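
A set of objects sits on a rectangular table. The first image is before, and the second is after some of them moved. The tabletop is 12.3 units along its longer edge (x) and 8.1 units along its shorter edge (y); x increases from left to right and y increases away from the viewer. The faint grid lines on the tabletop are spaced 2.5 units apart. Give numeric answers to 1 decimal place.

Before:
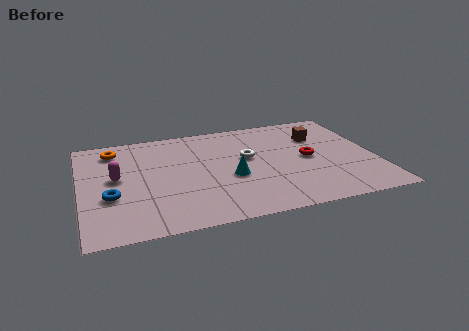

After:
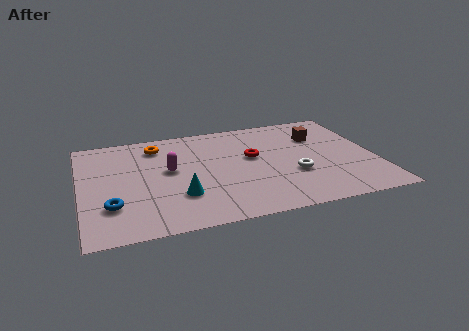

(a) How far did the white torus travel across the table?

2.5

The white torus moved from about (7.0, 4.7) to (8.8, 2.9), a distance of √(1.8² + 1.8²) ≈ 2.5.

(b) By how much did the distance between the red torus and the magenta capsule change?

-4.5

Before: roughly 8.0 units apart; after: 3.5. That's 4.5 units closer together.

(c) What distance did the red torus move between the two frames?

2.4

The red torus moved from about (9.5, 4.0) to (7.2, 4.7), a distance of √(2.3² + 0.7²) ≈ 2.4.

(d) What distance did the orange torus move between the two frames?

1.8

The orange torus was near (1.5, 6.7) before and (3.3, 6.6) after, so it travelled √(1.8² + 0.1²) ≈ 1.8 units.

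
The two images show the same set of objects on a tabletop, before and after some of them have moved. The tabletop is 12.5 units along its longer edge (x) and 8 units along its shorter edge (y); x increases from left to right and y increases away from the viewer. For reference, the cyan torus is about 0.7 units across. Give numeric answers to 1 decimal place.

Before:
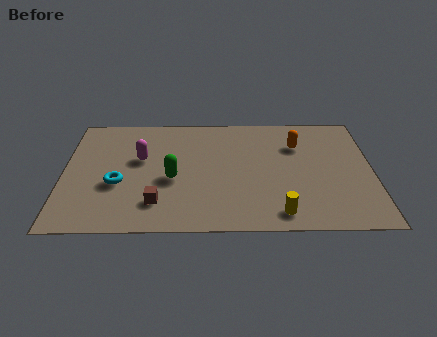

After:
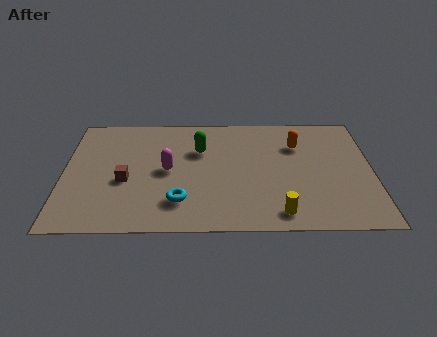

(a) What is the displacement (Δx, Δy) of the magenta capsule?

(1.1, -0.8)

The magenta capsule was at about (3.1, 4.8) and moved to about (4.2, 4.0).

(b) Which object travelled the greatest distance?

the cyan torus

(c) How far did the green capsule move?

2.3

From (4.4, 3.4) to (5.5, 5.4), the green capsule covered √(1.1² + 2.0²) ≈ 2.3 units.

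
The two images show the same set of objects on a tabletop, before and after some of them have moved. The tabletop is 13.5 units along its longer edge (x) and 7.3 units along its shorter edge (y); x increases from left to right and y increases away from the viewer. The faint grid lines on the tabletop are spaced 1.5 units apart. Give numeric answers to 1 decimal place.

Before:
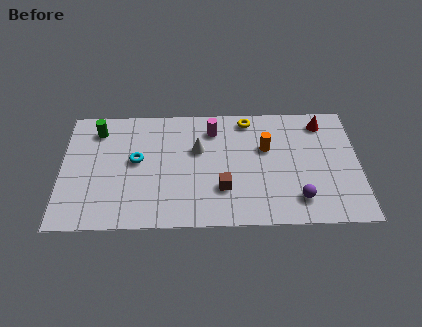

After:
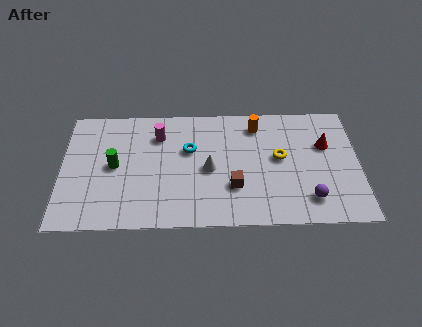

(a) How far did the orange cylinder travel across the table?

1.5

From (9.3, 4.6) to (8.9, 6.0), the orange cylinder covered √(0.4² + 1.4²) ≈ 1.5 units.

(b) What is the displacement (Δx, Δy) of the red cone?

(0.1, -1.4)

The red cone was at about (11.9, 6.1) and moved to about (12.0, 4.7).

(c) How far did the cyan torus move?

2.5

The cyan torus was near (3.4, 4.0) before and (5.8, 4.6) after, so it travelled √(2.4² + 0.6²) ≈ 2.5 units.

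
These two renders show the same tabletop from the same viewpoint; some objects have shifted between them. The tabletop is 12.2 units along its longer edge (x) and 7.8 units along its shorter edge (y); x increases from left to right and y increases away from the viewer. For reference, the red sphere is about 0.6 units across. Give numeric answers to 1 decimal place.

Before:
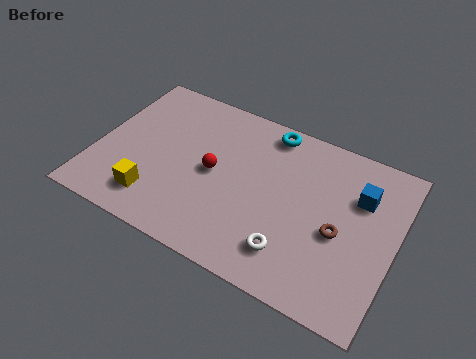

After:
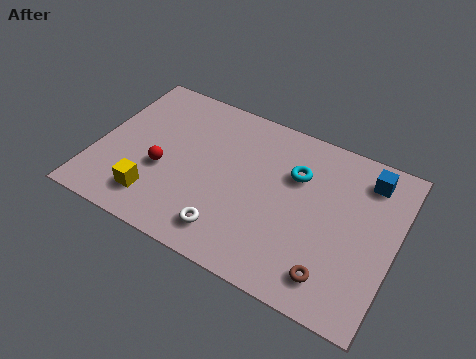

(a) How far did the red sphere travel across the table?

2.2

The red sphere moved from about (4.8, 3.9) to (2.8, 3.1), a distance of √(2.0² + 0.8²) ≈ 2.2.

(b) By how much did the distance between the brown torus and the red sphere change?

+2.2

Before: roughly 5.2 units apart; after: 7.4. That's 2.2 units further apart.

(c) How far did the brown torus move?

2.0

The brown torus moved from about (10.0, 3.4) to (10.0, 1.4), a distance of √(0.0² + 2.0²) ≈ 2.0.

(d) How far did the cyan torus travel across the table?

2.1

The cyan torus was near (6.7, 6.9) before and (8.0, 5.3) after, so it travelled √(1.3² + 1.6²) ≈ 2.1 units.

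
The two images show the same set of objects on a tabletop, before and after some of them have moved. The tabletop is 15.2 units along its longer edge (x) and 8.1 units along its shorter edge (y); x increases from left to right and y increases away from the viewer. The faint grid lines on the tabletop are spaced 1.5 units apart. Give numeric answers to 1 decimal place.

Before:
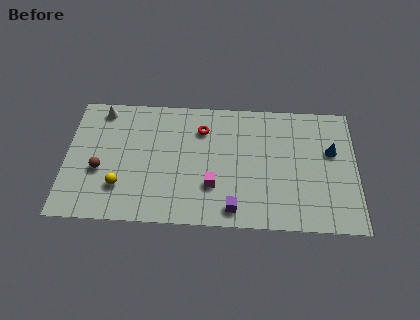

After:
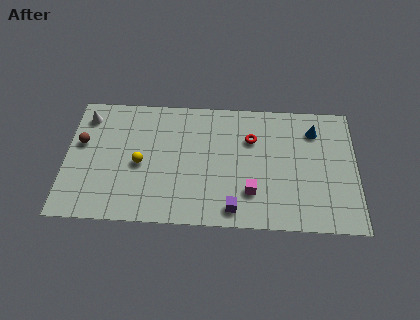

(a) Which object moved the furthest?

the red torus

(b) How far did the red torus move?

2.6

The red torus was near (7.1, 6.1) before and (9.7, 5.6) after, so it travelled √(2.6² + 0.5²) ≈ 2.6 units.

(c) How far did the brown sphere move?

2.0

The brown sphere moved from about (1.8, 3.2) to (0.8, 4.9), a distance of √(1.0² + 1.7²) ≈ 2.0.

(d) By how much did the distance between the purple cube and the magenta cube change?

-0.4

Before: roughly 1.8 units apart; after: 1.4. That's 0.4 units closer together.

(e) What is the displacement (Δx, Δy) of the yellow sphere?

(1.0, 1.5)

From the two frames, the yellow sphere sits at roughly (2.9, 2.2) before and (3.9, 3.7) after.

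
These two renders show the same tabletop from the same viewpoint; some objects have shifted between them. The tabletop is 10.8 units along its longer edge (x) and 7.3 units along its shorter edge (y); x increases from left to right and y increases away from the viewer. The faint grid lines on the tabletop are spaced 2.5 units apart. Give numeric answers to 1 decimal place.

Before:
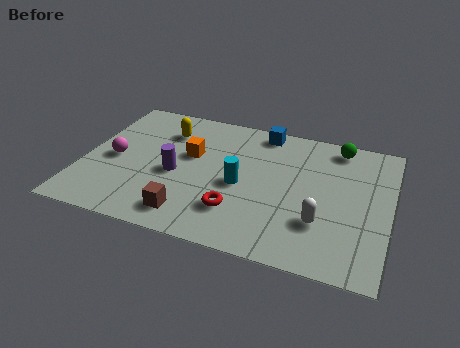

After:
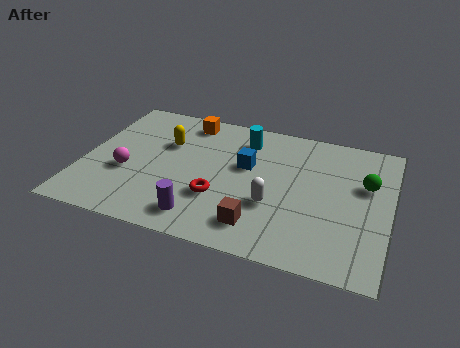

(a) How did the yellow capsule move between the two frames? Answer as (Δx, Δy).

(0.1, -0.7)

The yellow capsule started near (2.7, 5.5) and ended near (2.8, 4.8).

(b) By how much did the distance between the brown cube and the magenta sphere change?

+1.4

They were about 3.6 units apart before and 5.0 after — 1.4 units further apart.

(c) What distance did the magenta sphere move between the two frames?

0.8

The magenta sphere moved from about (1.1, 3.4) to (1.6, 2.8), a distance of √(0.5² + 0.6²) ≈ 0.8.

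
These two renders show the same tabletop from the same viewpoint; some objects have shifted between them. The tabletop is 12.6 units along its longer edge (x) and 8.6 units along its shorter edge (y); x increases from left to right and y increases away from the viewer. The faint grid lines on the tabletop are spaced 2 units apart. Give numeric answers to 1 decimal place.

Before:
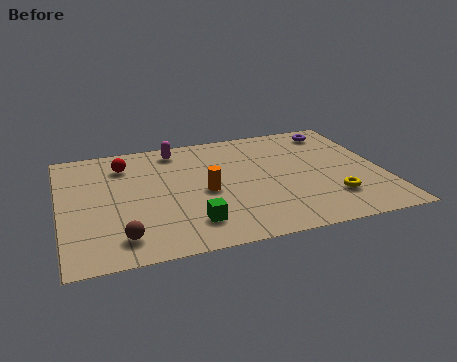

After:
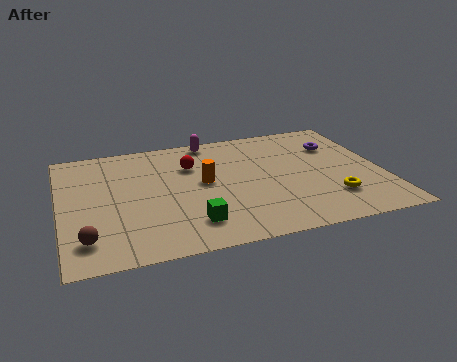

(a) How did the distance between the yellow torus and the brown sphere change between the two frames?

+1.3

Before: roughly 8.2 units apart; after: 9.5. That's 1.3 units further apart.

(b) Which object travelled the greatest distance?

the red sphere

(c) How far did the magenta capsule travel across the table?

1.5

The magenta capsule was near (4.7, 7.4) before and (6.1, 7.8) after, so it travelled √(1.4² + 0.4²) ≈ 1.5 units.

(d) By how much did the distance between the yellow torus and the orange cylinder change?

+0.3

Before: roughly 5.1 units apart; after: 5.4. That's 0.3 units further apart.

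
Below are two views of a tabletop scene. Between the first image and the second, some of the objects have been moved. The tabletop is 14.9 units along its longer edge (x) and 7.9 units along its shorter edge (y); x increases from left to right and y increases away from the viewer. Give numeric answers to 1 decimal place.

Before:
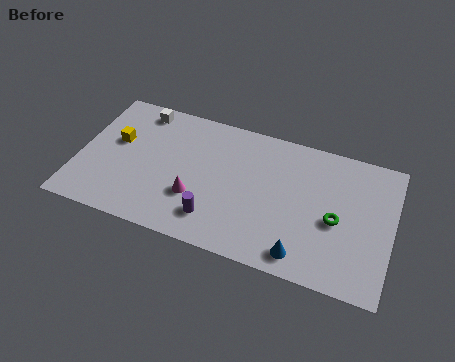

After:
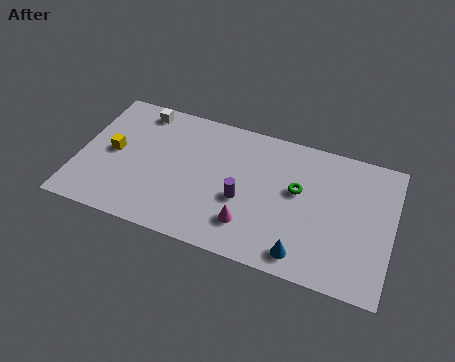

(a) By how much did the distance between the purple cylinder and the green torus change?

-3.0

Before: roughly 5.9 units apart; after: 2.9. That's 3.0 units closer together.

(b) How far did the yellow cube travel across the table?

0.7

The yellow cube was near (1.7, 4.7) before and (1.6, 4.0) after, so it travelled √(0.1² + 0.7²) ≈ 0.7 units.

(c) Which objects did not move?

the blue cone and the white cube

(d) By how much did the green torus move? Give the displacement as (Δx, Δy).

(-1.9, 1.1)

The green torus started near (12.3, 3.5) and ended near (10.4, 4.6).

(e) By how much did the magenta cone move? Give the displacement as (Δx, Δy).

(2.6, -0.7)

The magenta cone was at about (5.7, 2.6) and moved to about (8.3, 1.9).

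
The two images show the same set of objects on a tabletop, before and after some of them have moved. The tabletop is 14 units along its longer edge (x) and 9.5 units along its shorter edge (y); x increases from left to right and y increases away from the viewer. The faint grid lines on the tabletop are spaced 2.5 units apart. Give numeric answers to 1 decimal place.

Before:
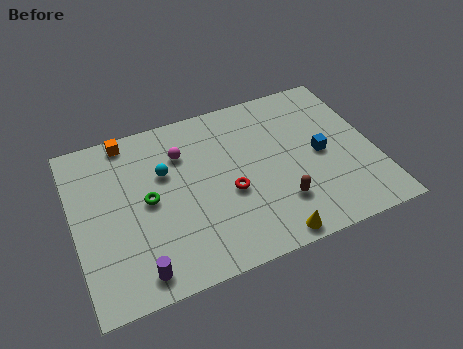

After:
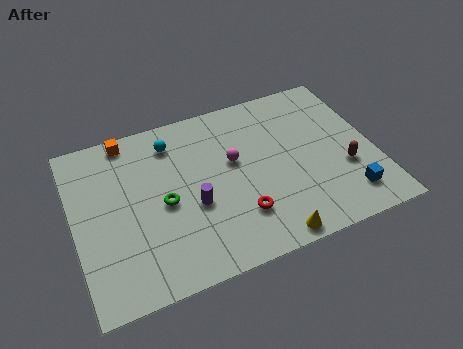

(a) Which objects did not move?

the orange cube and the yellow cone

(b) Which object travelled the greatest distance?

the purple cylinder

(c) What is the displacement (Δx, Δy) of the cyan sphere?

(0.5, 1.6)

The cyan sphere started near (4.3, 6.1) and ended near (4.8, 7.7).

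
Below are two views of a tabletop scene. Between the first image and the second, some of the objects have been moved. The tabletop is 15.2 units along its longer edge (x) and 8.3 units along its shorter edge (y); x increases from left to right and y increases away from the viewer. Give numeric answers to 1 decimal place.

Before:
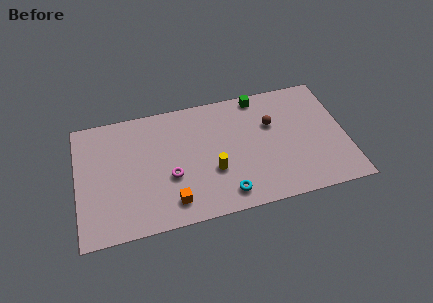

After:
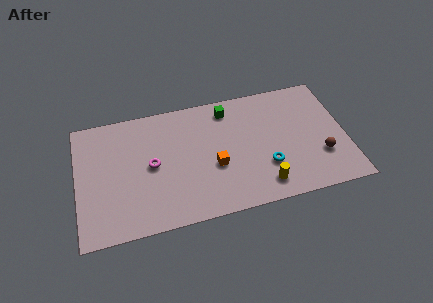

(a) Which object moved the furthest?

the brown sphere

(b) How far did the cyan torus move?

2.7

From (8.2, 1.3) to (10.6, 2.6), the cyan torus covered √(2.4² + 1.3²) ≈ 2.7 units.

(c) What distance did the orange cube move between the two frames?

3.1

The orange cube was near (5.2, 1.5) before and (7.7, 3.3) after, so it travelled √(2.5² + 1.8²) ≈ 3.1 units.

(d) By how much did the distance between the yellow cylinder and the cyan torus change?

-0.6

Before: roughly 1.8 units apart; after: 1.2. That's 0.6 units closer together.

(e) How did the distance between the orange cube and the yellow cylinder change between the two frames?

+0.4

They were about 2.8 units apart before and 3.2 after — 0.4 units further apart.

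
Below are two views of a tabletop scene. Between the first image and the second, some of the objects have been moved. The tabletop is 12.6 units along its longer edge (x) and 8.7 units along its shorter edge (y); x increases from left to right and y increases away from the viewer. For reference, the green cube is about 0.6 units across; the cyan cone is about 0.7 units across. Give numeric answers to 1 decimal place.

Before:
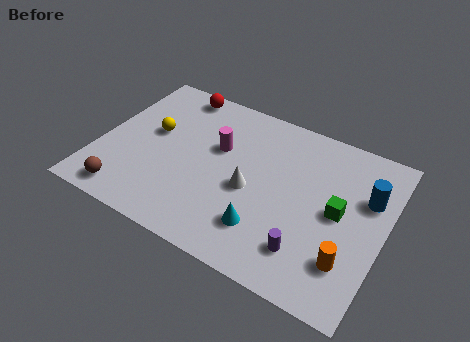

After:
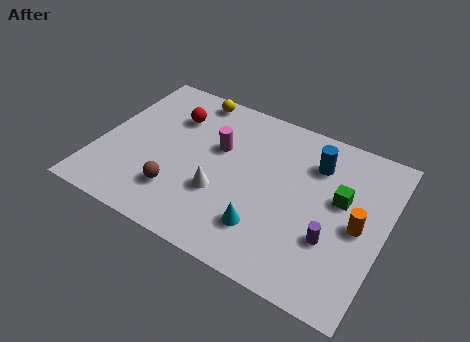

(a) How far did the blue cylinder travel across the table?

2.5

From (11.7, 5.7) to (9.3, 6.5), the blue cylinder covered √(2.4² + 0.8²) ≈ 2.5 units.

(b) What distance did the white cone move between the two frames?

1.4

The white cone was near (6.8, 3.8) before and (5.6, 3.0) after, so it travelled √(1.2² + 0.8²) ≈ 1.4 units.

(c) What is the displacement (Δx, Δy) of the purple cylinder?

(0.9, 1.0)

The purple cylinder started near (9.6, 1.9) and ended near (10.5, 2.9).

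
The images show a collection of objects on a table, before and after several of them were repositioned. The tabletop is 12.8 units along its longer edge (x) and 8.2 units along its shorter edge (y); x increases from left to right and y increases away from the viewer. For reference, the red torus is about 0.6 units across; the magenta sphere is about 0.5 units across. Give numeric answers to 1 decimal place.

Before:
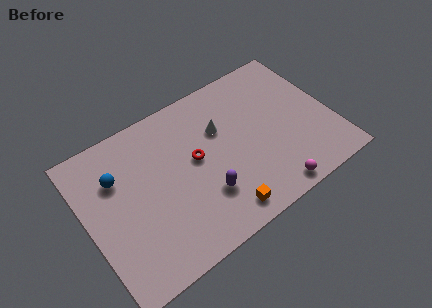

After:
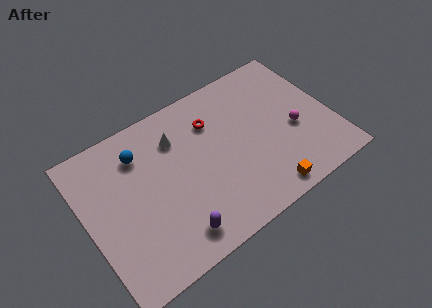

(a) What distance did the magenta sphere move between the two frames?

3.2

The magenta sphere moved from about (9.0, 0.8) to (10.8, 3.4), a distance of √(1.8² + 2.6²) ≈ 3.2.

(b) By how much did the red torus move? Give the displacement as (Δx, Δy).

(1.2, 1.5)

From the two frames, the red torus sits at roughly (5.7, 4.5) before and (6.9, 6.0) after.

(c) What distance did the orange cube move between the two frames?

2.3

The orange cube moved from about (6.4, 1.1) to (8.7, 0.9), a distance of √(2.3² + 0.2²) ≈ 2.3.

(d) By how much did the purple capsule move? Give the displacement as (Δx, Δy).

(-1.8, -1.1)

The purple capsule started near (5.8, 2.4) and ended near (4.0, 1.3).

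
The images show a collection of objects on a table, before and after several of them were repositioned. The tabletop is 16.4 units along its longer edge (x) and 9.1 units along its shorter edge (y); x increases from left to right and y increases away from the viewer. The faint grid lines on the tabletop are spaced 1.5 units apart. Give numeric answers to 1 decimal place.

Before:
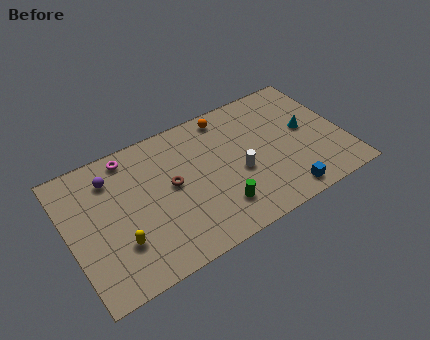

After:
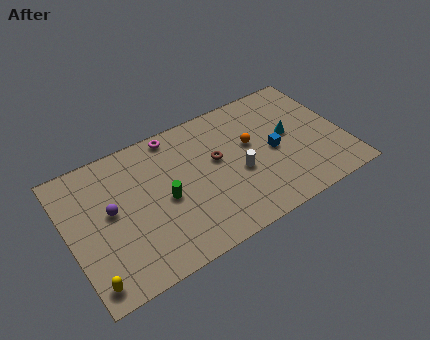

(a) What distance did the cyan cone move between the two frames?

1.0

From (14.3, 4.9) to (13.3, 5.0), the cyan cone covered √(1.0² + 0.1²) ≈ 1.0 units.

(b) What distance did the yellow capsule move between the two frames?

2.4

The yellow capsule moved from about (2.7, 2.7) to (0.8, 1.2), a distance of √(1.9² + 1.5²) ≈ 2.4.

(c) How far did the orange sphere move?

2.8

The orange sphere was near (9.9, 8.0) before and (11.0, 5.4) after, so it travelled √(1.1² + 2.6²) ≈ 2.8 units.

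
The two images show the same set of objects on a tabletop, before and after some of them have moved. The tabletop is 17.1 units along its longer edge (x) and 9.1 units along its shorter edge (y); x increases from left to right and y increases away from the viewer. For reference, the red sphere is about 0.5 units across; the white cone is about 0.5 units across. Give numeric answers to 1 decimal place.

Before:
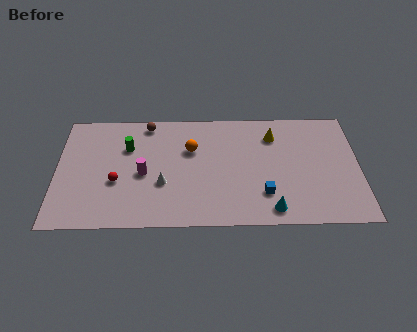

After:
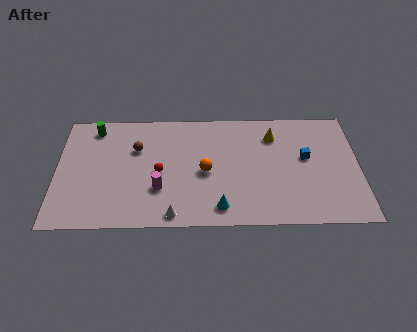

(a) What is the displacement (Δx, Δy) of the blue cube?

(2.4, 2.8)

The blue cube started near (11.7, 2.4) and ended near (14.1, 5.2).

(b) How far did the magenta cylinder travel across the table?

1.5

From (4.9, 4.1) to (5.8, 2.9), the magenta cylinder covered √(0.9² + 1.2²) ≈ 1.5 units.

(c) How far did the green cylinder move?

2.5

From (4.0, 6.2) to (2.1, 7.8), the green cylinder covered √(1.9² + 1.6²) ≈ 2.5 units.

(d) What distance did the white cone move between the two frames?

2.5

The white cone was near (6.0, 3.3) before and (6.6, 0.9) after, so it travelled √(0.6² + 2.4²) ≈ 2.5 units.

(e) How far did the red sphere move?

2.5

The red sphere moved from about (3.4, 3.5) to (5.8, 4.2), a distance of √(2.4² + 0.7²) ≈ 2.5.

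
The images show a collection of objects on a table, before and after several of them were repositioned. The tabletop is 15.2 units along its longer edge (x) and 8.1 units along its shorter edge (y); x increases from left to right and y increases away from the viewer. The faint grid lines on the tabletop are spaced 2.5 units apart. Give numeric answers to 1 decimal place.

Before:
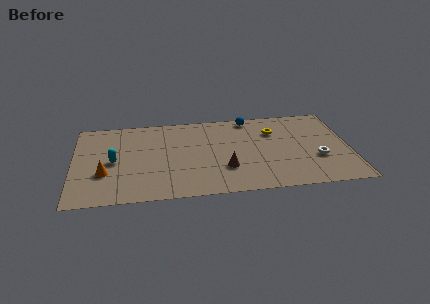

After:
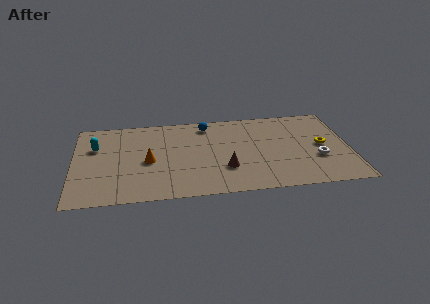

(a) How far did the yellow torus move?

3.1

The yellow torus moved from about (11.1, 5.8) to (13.7, 4.1), a distance of √(2.6² + 1.7²) ≈ 3.1.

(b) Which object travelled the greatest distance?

the yellow torus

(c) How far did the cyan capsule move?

1.8

The cyan capsule was near (2.2, 3.9) before and (1.2, 5.4) after, so it travelled √(1.0² + 1.5²) ≈ 1.8 units.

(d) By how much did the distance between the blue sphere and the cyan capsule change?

-1.9

They were about 8.3 units apart before and 6.4 after — 1.9 units closer together.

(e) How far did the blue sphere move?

2.4

The blue sphere moved from about (9.8, 7.3) to (7.4, 6.9), a distance of √(2.4² + 0.4²) ≈ 2.4.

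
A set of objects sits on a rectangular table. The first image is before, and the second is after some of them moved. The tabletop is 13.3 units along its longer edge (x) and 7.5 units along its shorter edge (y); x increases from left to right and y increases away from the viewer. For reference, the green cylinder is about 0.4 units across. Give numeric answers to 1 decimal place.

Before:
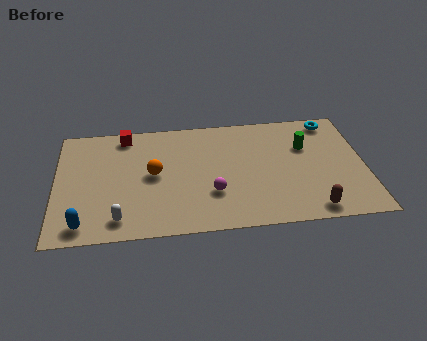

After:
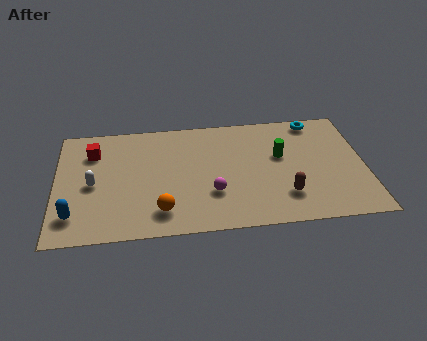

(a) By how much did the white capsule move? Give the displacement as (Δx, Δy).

(-1.1, 2.3)

The white capsule was at about (2.7, 1.2) and moved to about (1.6, 3.5).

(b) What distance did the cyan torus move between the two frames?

0.7

From (12.0, 6.6) to (11.3, 6.7), the cyan torus covered √(0.7² + 0.1²) ≈ 0.7 units.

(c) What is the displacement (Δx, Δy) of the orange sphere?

(0.3, -2.4)

The orange sphere started near (4.2, 3.9) and ended near (4.5, 1.5).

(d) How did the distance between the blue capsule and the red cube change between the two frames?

-1.8

Before: roughly 5.9 units apart; after: 4.1. That's 1.8 units closer together.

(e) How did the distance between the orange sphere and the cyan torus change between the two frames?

+0.3

Before: roughly 8.3 units apart; after: 8.6. That's 0.3 units further apart.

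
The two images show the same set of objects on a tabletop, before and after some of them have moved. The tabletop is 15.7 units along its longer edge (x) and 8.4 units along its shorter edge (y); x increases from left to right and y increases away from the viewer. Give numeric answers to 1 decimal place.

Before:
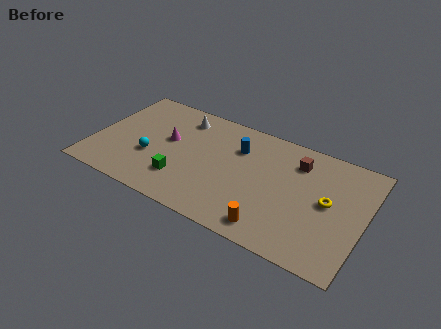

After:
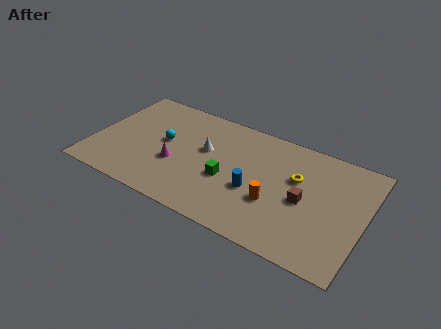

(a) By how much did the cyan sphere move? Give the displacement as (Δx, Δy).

(0.6, 1.5)

The cyan sphere was at about (3.4, 3.1) and moved to about (4.0, 4.6).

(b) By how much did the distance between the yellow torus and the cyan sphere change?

-2.6

Before: roughly 10.3 units apart; after: 7.7. That's 2.6 units closer together.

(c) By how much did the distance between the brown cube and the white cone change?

-0.9

They were about 6.9 units apart before and 6.0 after — 0.9 units closer together.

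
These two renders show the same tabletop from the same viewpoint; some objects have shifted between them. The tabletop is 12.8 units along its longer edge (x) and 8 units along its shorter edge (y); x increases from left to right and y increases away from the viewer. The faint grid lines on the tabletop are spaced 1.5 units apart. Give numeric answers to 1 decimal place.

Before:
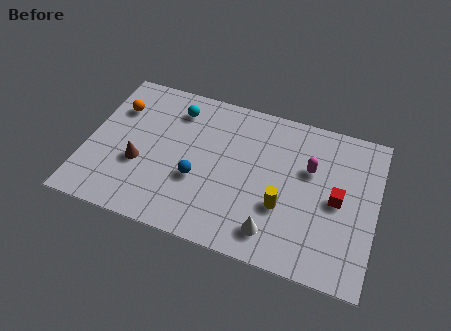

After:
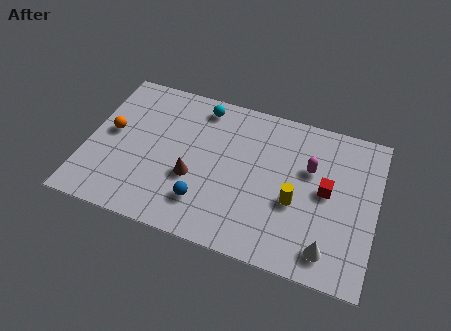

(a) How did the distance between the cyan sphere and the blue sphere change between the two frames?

+1.4

They were about 3.6 units apart before and 5.0 after — 1.4 units further apart.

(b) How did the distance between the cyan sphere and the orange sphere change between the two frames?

+1.9

They were about 2.7 units apart before and 4.6 after — 1.9 units further apart.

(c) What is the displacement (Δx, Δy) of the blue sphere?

(0.4, -1.1)

The blue sphere started near (5.0, 3.0) and ended near (5.4, 1.9).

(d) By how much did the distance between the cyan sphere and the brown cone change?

+0.3

They were about 3.6 units apart before and 3.9 after — 0.3 units further apart.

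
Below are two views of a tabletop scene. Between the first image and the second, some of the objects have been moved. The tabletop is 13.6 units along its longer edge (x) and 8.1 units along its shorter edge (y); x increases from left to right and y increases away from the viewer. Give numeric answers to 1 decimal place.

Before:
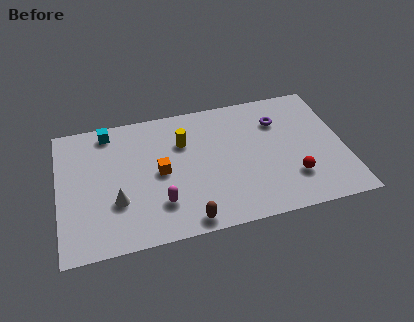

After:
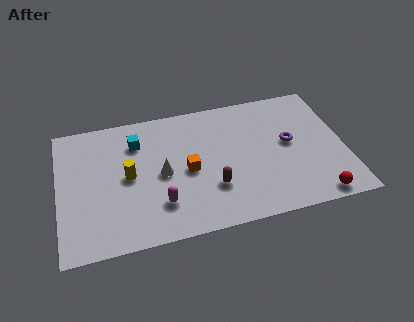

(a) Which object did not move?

the magenta capsule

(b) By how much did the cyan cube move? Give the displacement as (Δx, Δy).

(1.3, -1.0)

The cyan cube started near (2.5, 7.1) and ended near (3.8, 6.1).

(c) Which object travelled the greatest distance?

the yellow cylinder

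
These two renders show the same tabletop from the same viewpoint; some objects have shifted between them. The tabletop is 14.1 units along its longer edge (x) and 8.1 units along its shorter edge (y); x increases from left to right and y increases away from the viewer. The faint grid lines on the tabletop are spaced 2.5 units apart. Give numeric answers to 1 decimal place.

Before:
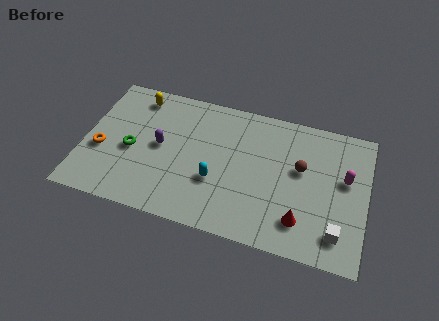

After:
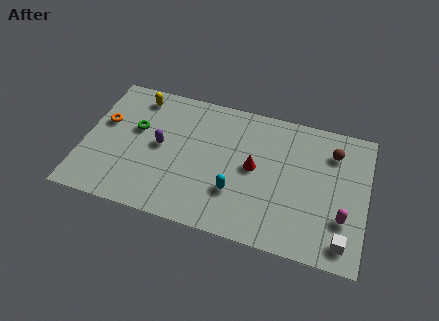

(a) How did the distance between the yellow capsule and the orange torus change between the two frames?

-1.5

The distance was about 4.0 in the first image and 2.5 in the second, so they moved 1.5 units closer together.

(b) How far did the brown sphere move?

2.1

The brown sphere moved from about (10.8, 4.8) to (12.3, 6.2), a distance of √(1.5² + 1.4²) ≈ 2.1.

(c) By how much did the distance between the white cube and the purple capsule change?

+0.4

The distance was about 9.4 in the first image and 9.8 in the second, so they moved 0.4 units further apart.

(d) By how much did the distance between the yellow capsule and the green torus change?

-1.3

Before: roughly 3.3 units apart; after: 2.0. That's 1.3 units closer together.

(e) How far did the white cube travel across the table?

0.5

From (12.8, 1.6) to (13.1, 1.2), the white cube covered √(0.3² + 0.4²) ≈ 0.5 units.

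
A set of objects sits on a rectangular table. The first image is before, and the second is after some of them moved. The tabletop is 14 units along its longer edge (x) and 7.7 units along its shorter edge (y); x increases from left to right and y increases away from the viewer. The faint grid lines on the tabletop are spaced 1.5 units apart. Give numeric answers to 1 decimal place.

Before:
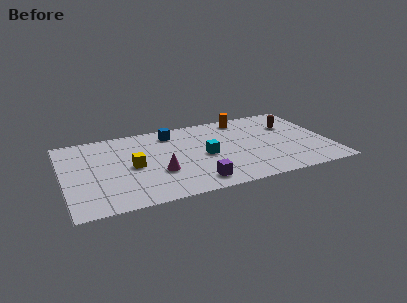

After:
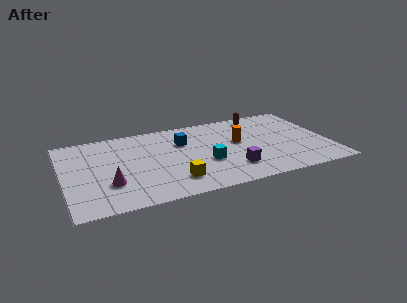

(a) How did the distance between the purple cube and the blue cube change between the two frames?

-1.2

The distance was about 5.3 in the first image and 4.1 in the second, so they moved 1.2 units closer together.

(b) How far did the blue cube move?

1.2

From (5.9, 6.4) to (6.4, 5.3), the blue cube covered √(0.5² + 1.1²) ≈ 1.2 units.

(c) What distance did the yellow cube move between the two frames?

2.8

From (3.6, 3.7) to (5.6, 1.7), the yellow cube covered √(2.0² + 2.0²) ≈ 2.8 units.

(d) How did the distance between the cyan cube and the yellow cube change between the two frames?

-1.6

Before: roughly 3.8 units apart; after: 2.2. That's 1.6 units closer together.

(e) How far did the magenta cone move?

2.6

From (4.9, 2.7) to (2.3, 2.4), the magenta cone covered √(2.6² + 0.3²) ≈ 2.6 units.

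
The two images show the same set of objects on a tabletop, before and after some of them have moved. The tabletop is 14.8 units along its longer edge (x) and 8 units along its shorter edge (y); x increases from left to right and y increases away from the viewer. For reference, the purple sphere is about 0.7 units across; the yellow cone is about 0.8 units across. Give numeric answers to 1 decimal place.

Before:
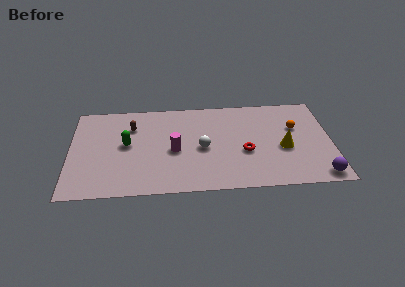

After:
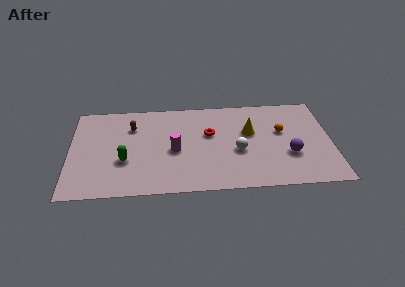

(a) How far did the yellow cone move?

2.4

The yellow cone was near (12.1, 3.4) before and (10.2, 4.9) after, so it travelled √(1.9² + 1.5²) ≈ 2.4 units.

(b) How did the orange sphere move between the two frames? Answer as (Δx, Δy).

(-0.8, -0.3)

From the two frames, the orange sphere sits at roughly (12.8, 5.1) before and (12.0, 4.8) after.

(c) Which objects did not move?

the brown capsule and the magenta cylinder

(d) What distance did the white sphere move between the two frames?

2.0

The white sphere was near (7.5, 3.7) before and (9.5, 3.3) after, so it travelled √(2.0² + 0.4²) ≈ 2.0 units.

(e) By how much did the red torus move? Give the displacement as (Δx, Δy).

(-2.0, 1.7)

From the two frames, the red torus sits at roughly (9.9, 3.2) before and (7.9, 4.9) after.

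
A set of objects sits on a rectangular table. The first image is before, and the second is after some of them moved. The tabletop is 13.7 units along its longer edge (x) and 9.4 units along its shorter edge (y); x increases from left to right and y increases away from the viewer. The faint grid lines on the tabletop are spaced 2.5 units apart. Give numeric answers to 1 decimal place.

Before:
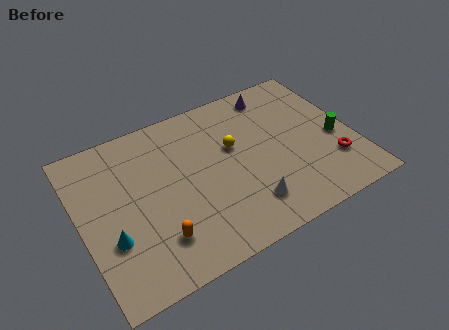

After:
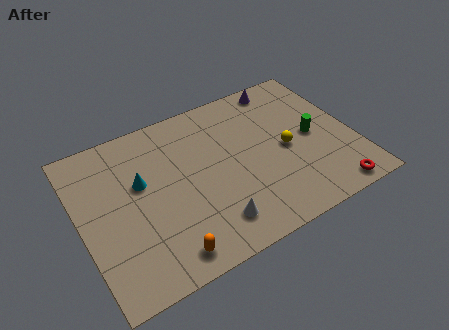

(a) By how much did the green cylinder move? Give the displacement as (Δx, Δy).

(-1.1, 0.6)

The green cylinder started near (12.8, 4.0) and ended near (11.7, 4.6).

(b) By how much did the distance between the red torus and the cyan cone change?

-1.0

Before: roughly 11.1 units apart; after: 10.1. That's 1.0 units closer together.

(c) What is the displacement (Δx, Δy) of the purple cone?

(0.5, 0.3)

The purple cone was at about (10.3, 8.1) and moved to about (10.8, 8.4).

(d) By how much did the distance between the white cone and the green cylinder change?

+1.0

They were about 5.3 units apart before and 6.3 after — 1.0 units further apart.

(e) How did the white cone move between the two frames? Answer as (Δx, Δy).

(-1.8, -0.2)

The white cone started near (7.9, 2.0) and ended near (6.1, 1.8).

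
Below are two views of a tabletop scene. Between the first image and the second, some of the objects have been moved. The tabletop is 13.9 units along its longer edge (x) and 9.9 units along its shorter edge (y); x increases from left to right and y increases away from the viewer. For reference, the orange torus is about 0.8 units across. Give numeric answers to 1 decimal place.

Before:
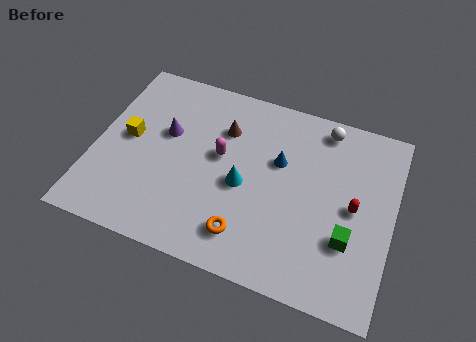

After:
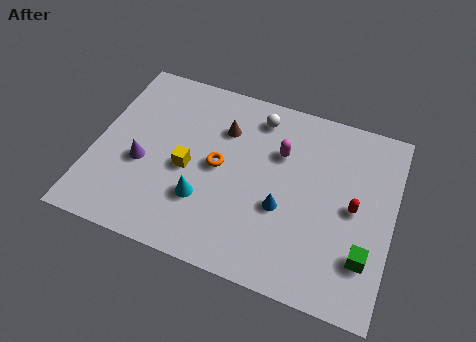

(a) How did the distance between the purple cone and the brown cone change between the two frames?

+1.9

The distance was about 2.8 in the first image and 4.7 in the second, so they moved 1.9 units further apart.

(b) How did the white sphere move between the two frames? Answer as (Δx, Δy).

(-3.1, -0.4)

From the two frames, the white sphere sits at roughly (10.4, 8.7) before and (7.3, 8.3) after.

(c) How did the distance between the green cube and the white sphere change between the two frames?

+2.2

The distance was about 5.7 in the first image and 7.9 in the second, so they moved 2.2 units further apart.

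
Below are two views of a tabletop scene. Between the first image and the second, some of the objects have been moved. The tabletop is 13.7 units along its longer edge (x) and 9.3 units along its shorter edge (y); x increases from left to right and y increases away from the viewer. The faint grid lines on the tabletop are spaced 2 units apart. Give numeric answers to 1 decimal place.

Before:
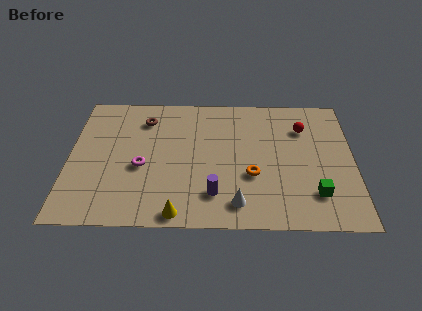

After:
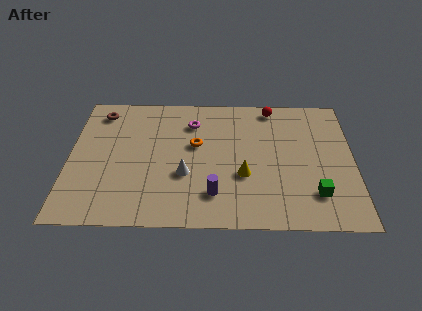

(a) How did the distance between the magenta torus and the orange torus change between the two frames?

-3.7

They were about 5.3 units apart before and 1.6 after — 3.7 units closer together.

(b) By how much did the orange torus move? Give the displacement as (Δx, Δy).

(-2.7, 2.1)

From the two frames, the orange torus sits at roughly (8.8, 3.4) before and (6.1, 5.5) after.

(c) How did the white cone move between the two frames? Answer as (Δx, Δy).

(-2.5, 1.9)

The white cone was at about (8.1, 1.5) and moved to about (5.6, 3.4).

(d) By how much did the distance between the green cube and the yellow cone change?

-3.0

The distance was about 6.6 in the first image and 3.6 in the second, so they moved 3.0 units closer together.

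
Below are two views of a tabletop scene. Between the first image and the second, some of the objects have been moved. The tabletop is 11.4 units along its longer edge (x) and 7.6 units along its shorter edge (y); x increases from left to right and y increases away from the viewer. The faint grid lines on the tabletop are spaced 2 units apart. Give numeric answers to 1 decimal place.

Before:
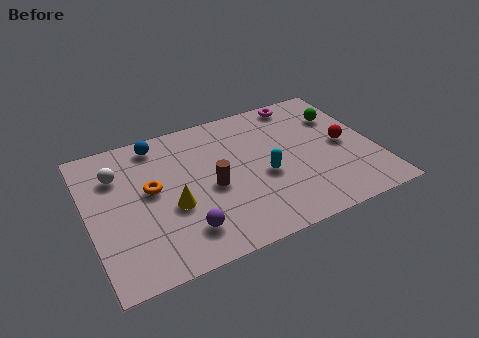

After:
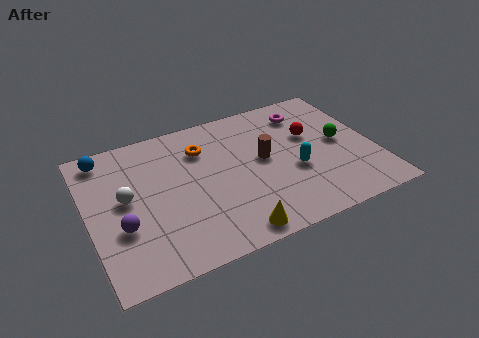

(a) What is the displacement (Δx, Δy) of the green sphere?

(-0.2, -1.5)

The green sphere started near (10.3, 5.4) and ended near (10.1, 3.9).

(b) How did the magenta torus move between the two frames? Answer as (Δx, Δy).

(0.1, -0.7)

The magenta torus started near (8.9, 6.8) and ended near (9.0, 6.1).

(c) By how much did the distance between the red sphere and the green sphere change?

-0.3

The distance was about 1.7 in the first image and 1.4 in the second, so they moved 0.3 units closer together.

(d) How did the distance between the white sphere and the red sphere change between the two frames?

-1.6

The distance was about 9.1 in the first image and 7.5 in the second, so they moved 1.6 units closer together.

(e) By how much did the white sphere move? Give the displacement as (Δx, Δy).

(0.2, -1.4)

The white sphere started near (1.3, 5.5) and ended near (1.5, 4.1).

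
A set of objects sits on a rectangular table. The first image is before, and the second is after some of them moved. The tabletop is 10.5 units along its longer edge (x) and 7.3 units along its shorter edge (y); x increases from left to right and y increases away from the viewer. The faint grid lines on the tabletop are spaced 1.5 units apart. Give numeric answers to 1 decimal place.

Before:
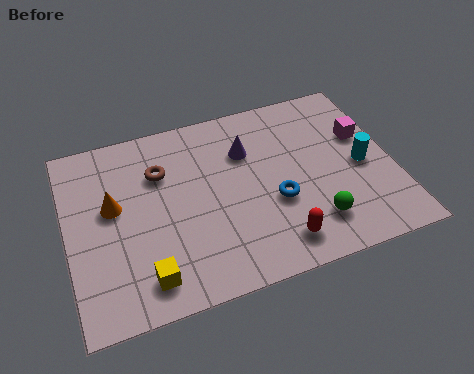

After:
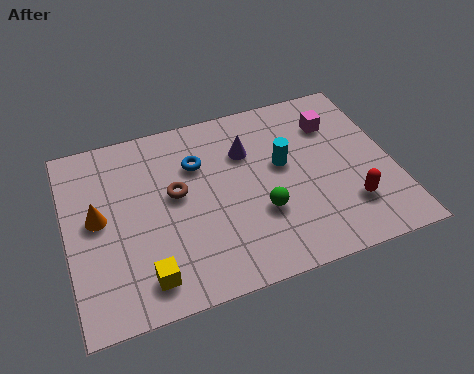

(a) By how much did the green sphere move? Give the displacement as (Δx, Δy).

(-1.6, 0.9)

From the two frames, the green sphere sits at roughly (7.7, 1.6) before and (6.1, 2.5) after.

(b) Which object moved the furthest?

the blue torus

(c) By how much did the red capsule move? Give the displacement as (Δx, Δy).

(2.4, 0.7)

From the two frames, the red capsule sits at roughly (6.5, 1.2) before and (8.9, 1.9) after.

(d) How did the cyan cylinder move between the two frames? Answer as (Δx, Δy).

(-2.5, 0.8)

From the two frames, the cyan cylinder sits at roughly (9.5, 3.4) before and (7.0, 4.2) after.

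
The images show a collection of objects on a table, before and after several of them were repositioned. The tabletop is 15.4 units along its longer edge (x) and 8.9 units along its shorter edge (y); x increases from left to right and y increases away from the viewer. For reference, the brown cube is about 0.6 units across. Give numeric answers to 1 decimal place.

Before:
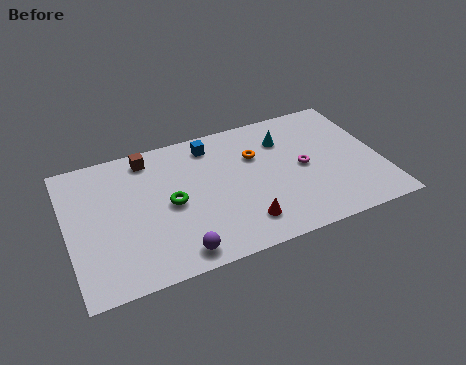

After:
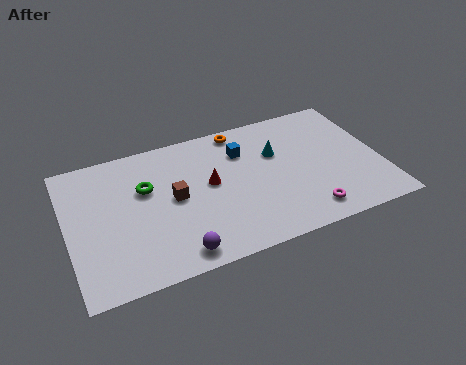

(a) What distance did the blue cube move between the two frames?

1.8

The blue cube was near (7.3, 7.5) before and (8.8, 6.5) after, so it travelled √(1.5² + 1.0²) ≈ 1.8 units.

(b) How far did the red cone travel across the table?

3.4

The red cone was near (8.3, 1.8) before and (7.0, 4.9) after, so it travelled √(1.3² + 3.1²) ≈ 3.4 units.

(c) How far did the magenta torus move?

3.0

The magenta torus moved from about (11.6, 4.4) to (11.4, 1.4), a distance of √(0.2² + 3.0²) ≈ 3.0.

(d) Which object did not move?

the purple sphere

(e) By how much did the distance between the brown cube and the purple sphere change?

-3.1

The distance was about 6.6 in the first image and 3.5 in the second, so they moved 3.1 units closer together.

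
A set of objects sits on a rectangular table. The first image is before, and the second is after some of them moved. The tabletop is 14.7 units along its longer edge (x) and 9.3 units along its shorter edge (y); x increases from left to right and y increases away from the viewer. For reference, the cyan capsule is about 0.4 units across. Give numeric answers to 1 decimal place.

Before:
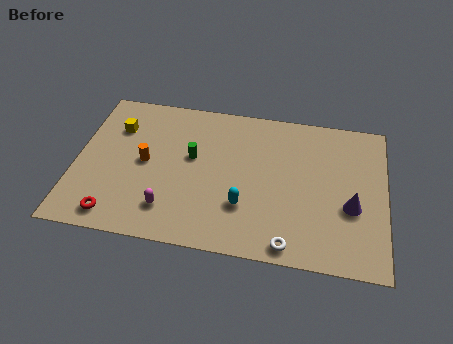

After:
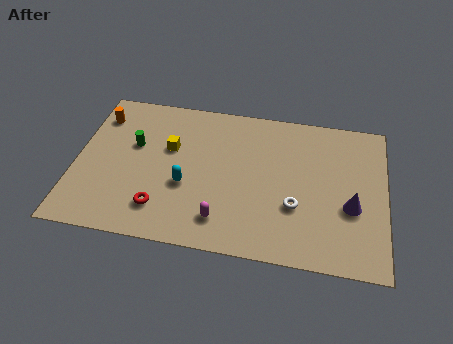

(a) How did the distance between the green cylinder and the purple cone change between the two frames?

+2.8

They were about 7.8 units apart before and 10.6 after — 2.8 units further apart.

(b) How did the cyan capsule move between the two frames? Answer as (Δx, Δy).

(-2.8, 0.8)

The cyan capsule was at about (8.1, 2.8) and moved to about (5.3, 3.6).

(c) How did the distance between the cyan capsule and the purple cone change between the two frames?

+2.7

Before: roughly 5.1 units apart; after: 7.8. That's 2.7 units further apart.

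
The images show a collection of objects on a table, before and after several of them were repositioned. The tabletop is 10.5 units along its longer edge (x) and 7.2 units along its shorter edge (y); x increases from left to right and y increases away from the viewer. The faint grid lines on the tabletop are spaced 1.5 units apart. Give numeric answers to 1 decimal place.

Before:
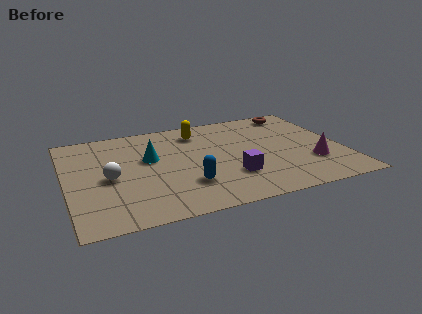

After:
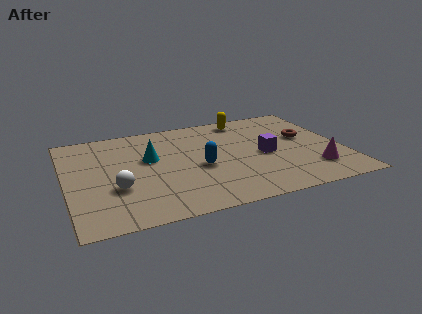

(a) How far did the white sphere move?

0.8

The white sphere moved from about (1.6, 3.3) to (1.8, 2.5), a distance of √(0.2² + 0.8²) ≈ 0.8.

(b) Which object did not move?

the cyan cone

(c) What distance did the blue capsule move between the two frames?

1.3

The blue capsule was near (4.4, 2.0) before and (5.0, 3.1) after, so it travelled √(0.6² + 1.1²) ≈ 1.3 units.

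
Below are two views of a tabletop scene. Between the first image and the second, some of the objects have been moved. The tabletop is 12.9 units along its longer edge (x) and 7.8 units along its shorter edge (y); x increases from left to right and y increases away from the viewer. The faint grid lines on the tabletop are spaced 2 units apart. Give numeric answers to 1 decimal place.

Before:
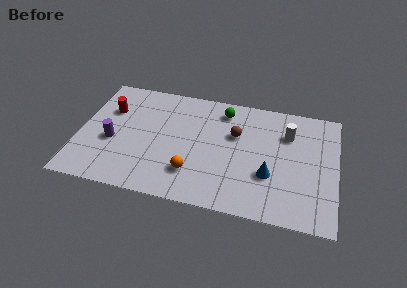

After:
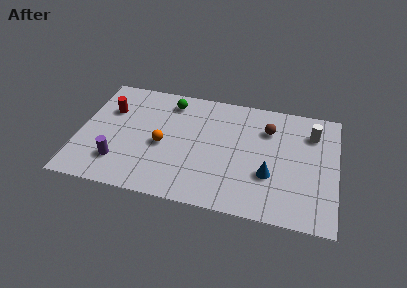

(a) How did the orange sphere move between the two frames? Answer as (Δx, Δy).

(-1.6, 1.5)

The orange sphere started near (5.8, 2.0) and ended near (4.2, 3.5).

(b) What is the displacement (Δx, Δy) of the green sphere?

(-2.7, 0.0)

The green sphere was at about (7.1, 6.5) and moved to about (4.4, 6.5).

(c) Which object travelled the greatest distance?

the green sphere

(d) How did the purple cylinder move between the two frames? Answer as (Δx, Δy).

(0.4, -1.3)

From the two frames, the purple cylinder sits at roughly (1.7, 3.2) before and (2.1, 1.9) after.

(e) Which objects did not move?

the red cylinder and the blue cone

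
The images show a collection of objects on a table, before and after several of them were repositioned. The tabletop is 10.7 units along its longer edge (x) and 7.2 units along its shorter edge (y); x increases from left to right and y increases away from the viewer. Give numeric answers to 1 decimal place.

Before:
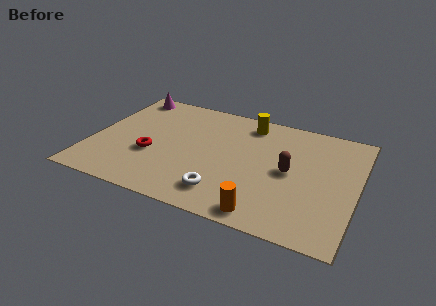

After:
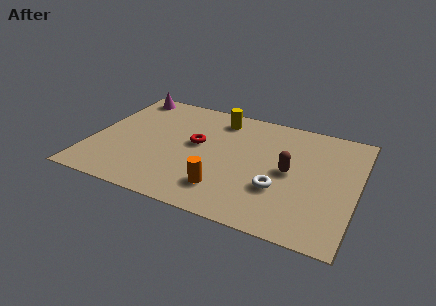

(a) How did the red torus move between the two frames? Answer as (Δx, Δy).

(1.7, 1.3)

The red torus started near (2.5, 2.7) and ended near (4.2, 4.0).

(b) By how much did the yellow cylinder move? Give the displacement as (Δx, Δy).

(-1.2, -0.1)

From the two frames, the yellow cylinder sits at roughly (6.1, 6.1) before and (4.9, 6.0) after.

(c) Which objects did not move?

the brown capsule and the magenta cone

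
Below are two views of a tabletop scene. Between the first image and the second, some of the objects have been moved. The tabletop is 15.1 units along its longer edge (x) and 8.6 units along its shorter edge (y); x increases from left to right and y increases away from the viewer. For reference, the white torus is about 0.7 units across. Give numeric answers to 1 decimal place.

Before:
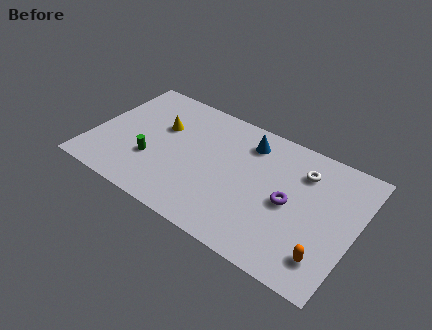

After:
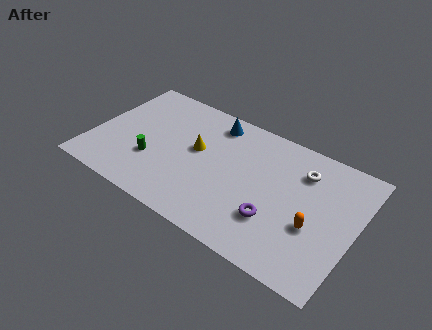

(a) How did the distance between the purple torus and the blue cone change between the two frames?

+2.4

Before: roughly 4.0 units apart; after: 6.4. That's 2.4 units further apart.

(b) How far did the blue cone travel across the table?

2.1

From (8.6, 6.9) to (6.5, 7.3), the blue cone covered √(2.1² + 0.4²) ≈ 2.1 units.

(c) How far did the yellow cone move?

2.3

The yellow cone was near (3.7, 5.5) before and (5.9, 4.9) after, so it travelled √(2.2² + 0.6²) ≈ 2.3 units.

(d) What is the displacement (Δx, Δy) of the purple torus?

(-0.6, -1.5)

The purple torus was at about (11.4, 4.1) and moved to about (10.8, 2.6).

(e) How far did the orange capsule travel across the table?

1.7

The orange capsule was near (13.8, 1.8) before and (12.9, 3.3) after, so it travelled √(0.9² + 1.5²) ≈ 1.7 units.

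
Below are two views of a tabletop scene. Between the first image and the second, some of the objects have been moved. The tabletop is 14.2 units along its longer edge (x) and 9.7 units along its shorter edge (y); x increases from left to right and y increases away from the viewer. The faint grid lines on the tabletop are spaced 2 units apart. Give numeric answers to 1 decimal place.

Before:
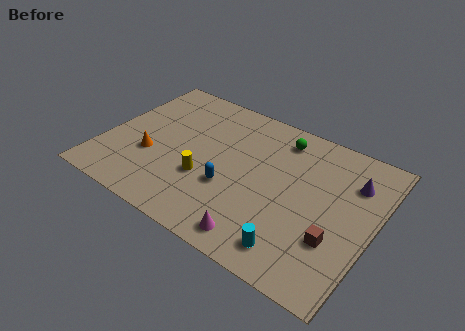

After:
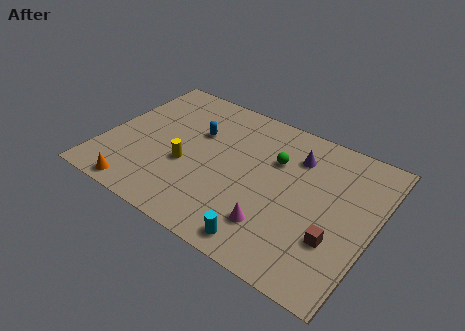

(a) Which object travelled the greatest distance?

the blue capsule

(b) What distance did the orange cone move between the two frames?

2.6

The orange cone moved from about (2.6, 3.5) to (2.5, 0.9), a distance of √(0.1² + 2.6²) ≈ 2.6.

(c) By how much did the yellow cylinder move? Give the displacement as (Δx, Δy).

(-1.1, 0.4)

From the two frames, the yellow cylinder sits at roughly (5.6, 3.4) before and (4.5, 3.8) after.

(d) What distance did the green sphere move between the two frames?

1.6

From (8.8, 8.1) to (8.8, 6.5), the green sphere covered √(0.0² + 1.6²) ≈ 1.6 units.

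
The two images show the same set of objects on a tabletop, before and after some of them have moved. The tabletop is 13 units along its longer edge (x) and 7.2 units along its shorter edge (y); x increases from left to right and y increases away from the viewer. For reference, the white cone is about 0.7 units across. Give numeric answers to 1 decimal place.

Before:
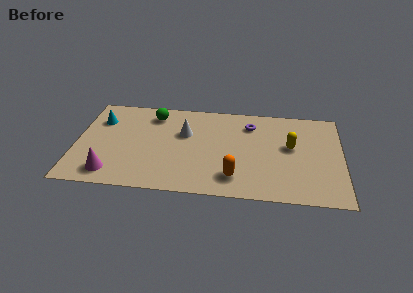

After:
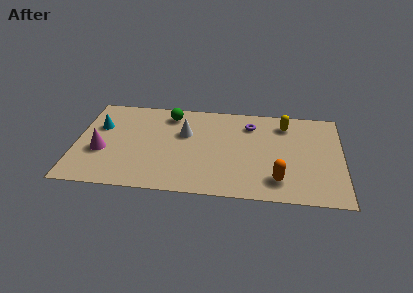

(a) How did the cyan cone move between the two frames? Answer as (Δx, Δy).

(0.0, -0.5)

The cyan cone was at about (1.1, 5.2) and moved to about (1.1, 4.7).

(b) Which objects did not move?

the white cone and the purple torus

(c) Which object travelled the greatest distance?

the orange capsule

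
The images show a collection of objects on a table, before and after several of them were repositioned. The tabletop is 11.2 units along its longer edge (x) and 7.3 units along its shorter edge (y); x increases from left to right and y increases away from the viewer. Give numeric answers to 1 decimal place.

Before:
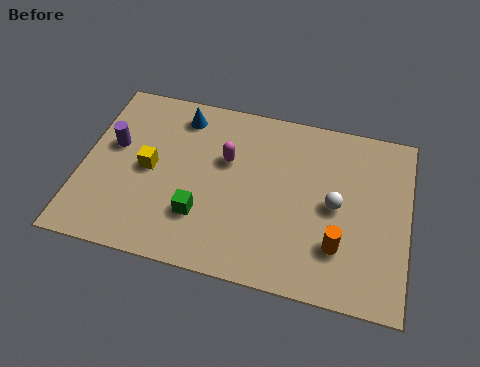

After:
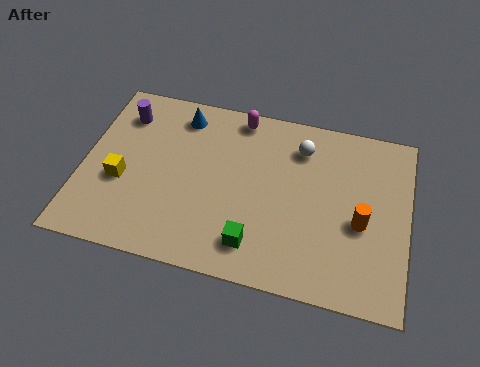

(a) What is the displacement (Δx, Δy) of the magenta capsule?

(0.3, 1.9)

The magenta capsule was at about (4.9, 4.6) and moved to about (5.2, 6.5).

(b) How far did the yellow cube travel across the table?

1.1

From (2.3, 3.6) to (1.4, 2.9), the yellow cube covered √(0.9² + 0.7²) ≈ 1.1 units.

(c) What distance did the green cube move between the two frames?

2.0

From (4.2, 2.1) to (6.1, 1.4), the green cube covered √(1.9² + 0.7²) ≈ 2.0 units.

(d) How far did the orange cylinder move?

1.3

The orange cylinder moved from about (8.9, 2.0) to (9.6, 3.1), a distance of √(0.7² + 1.1²) ≈ 1.3.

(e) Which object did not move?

the blue cone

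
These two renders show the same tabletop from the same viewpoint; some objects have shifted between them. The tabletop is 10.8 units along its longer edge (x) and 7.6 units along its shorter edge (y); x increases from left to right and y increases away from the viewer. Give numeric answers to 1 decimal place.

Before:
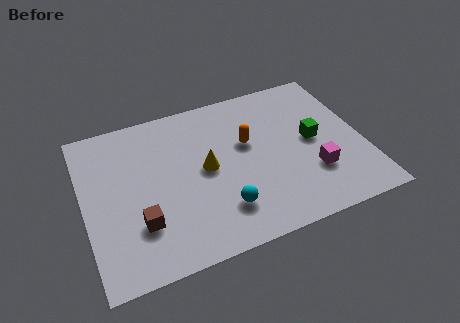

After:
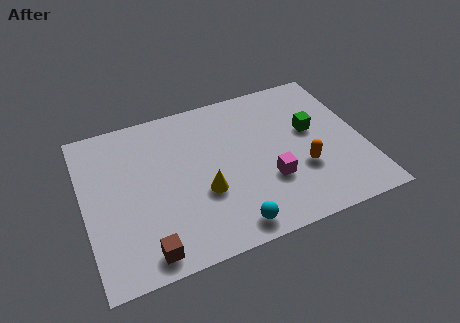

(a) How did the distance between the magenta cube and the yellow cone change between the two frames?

-1.8

Before: roughly 4.3 units apart; after: 2.5. That's 1.8 units closer together.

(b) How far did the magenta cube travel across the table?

1.7

The magenta cube was near (8.7, 2.3) before and (7.0, 2.5) after, so it travelled √(1.7² + 0.2²) ≈ 1.7 units.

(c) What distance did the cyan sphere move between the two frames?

0.9

The cyan sphere was near (5.1, 1.8) before and (5.3, 0.9) after, so it travelled √(0.2² + 0.9²) ≈ 0.9 units.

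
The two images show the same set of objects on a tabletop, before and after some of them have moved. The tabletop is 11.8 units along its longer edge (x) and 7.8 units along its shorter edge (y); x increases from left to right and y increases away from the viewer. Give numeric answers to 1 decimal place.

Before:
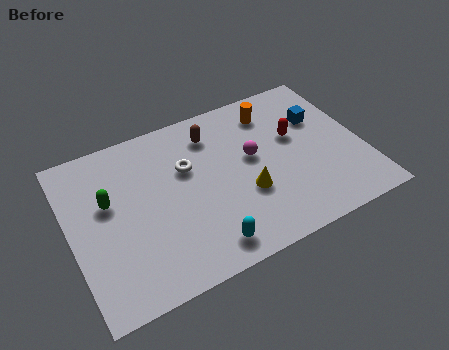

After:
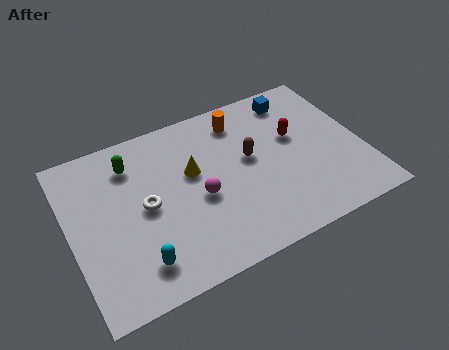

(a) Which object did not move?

the red capsule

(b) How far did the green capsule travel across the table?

1.8

The green capsule was near (1.6, 4.7) before and (2.7, 6.1) after, so it travelled √(1.1² + 1.4²) ≈ 1.8 units.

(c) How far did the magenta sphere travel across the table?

2.5

The magenta sphere was near (7.4, 4.4) before and (5.1, 3.4) after, so it travelled √(2.3² + 1.0²) ≈ 2.5 units.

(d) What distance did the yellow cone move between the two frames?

2.7

From (6.9, 2.8) to (5.0, 4.7), the yellow cone covered √(1.9² + 1.9²) ≈ 2.7 units.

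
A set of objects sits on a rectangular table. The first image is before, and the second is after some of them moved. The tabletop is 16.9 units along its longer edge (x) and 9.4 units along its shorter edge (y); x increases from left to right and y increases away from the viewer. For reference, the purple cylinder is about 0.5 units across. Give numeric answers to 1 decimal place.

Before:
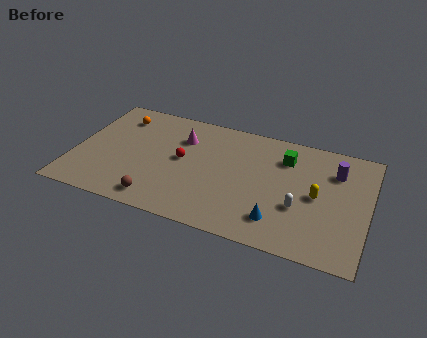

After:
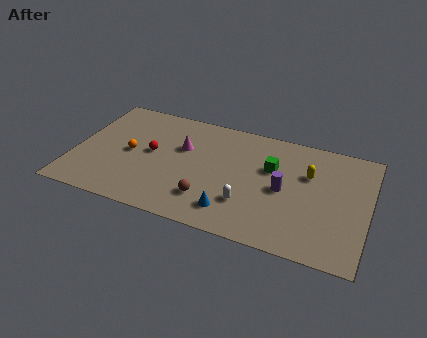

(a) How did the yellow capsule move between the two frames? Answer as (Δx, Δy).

(-0.6, 1.6)

The yellow capsule started near (14.0, 4.6) and ended near (13.4, 6.2).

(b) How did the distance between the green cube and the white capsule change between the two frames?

-0.4

The distance was about 3.9 in the first image and 3.5 in the second, so they moved 0.4 units closer together.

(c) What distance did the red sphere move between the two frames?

1.8

The red sphere moved from about (6.2, 5.0) to (4.4, 5.0), a distance of √(1.8² + 0.0²) ≈ 1.8.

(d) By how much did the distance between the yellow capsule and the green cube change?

-1.1

They were about 3.2 units apart before and 2.1 after — 1.1 units closer together.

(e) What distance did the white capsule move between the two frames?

3.0

The white capsule moved from about (13.1, 3.4) to (10.2, 2.7), a distance of √(2.9² + 0.7²) ≈ 3.0.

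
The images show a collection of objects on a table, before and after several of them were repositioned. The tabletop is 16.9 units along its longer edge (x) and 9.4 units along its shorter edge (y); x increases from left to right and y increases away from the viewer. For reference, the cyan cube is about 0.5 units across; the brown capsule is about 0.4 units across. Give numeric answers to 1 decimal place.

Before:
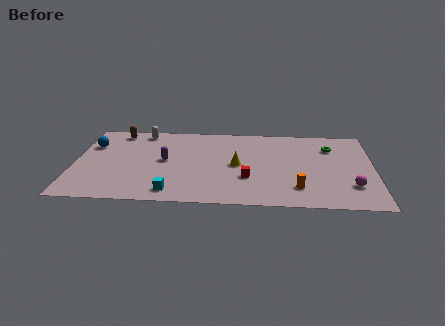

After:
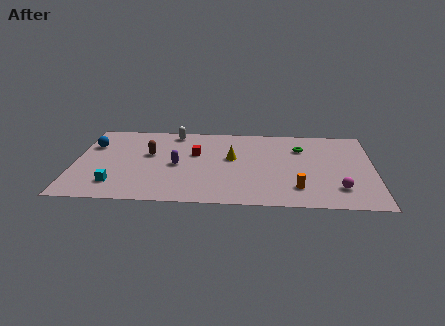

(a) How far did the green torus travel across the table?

1.7

From (14.5, 7.0) to (12.8, 6.8), the green torus covered √(1.7² + 0.2²) ≈ 1.7 units.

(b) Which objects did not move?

the orange cylinder and the blue sphere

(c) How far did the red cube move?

4.0

The red cube was near (9.8, 3.1) before and (6.8, 5.8) after, so it travelled √(3.0² + 2.7²) ≈ 4.0 units.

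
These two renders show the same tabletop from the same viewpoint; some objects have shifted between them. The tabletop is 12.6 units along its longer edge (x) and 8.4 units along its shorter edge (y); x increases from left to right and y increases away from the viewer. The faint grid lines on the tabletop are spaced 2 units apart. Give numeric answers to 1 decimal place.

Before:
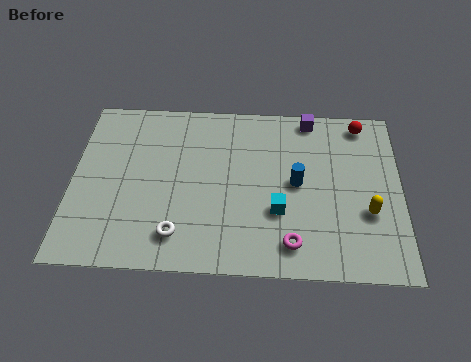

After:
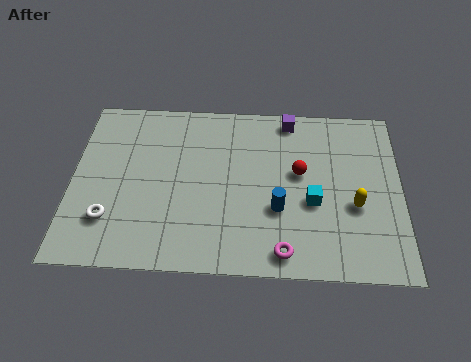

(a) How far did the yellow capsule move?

0.6

The yellow capsule was near (11.3, 3.0) before and (10.8, 3.3) after, so it travelled √(0.5² + 0.3²) ≈ 0.6 units.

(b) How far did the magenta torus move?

0.5

From (8.4, 1.4) to (8.1, 1.0), the magenta torus covered √(0.3² + 0.4²) ≈ 0.5 units.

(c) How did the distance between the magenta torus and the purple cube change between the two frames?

+0.3

The distance was about 6.2 in the first image and 6.5 in the second, so they moved 0.3 units further apart.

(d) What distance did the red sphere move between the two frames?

3.5

The red sphere moved from about (11.1, 7.4) to (8.7, 4.8), a distance of √(2.4² + 2.6²) ≈ 3.5.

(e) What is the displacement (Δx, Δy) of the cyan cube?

(1.3, 0.5)

From the two frames, the cyan cube sits at roughly (7.9, 2.9) before and (9.2, 3.4) after.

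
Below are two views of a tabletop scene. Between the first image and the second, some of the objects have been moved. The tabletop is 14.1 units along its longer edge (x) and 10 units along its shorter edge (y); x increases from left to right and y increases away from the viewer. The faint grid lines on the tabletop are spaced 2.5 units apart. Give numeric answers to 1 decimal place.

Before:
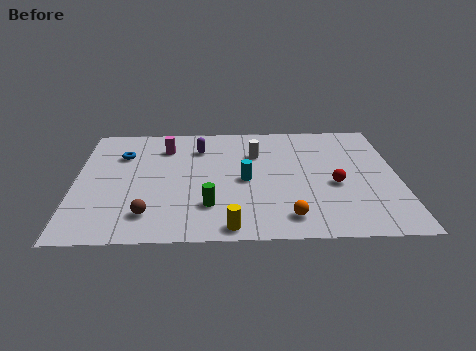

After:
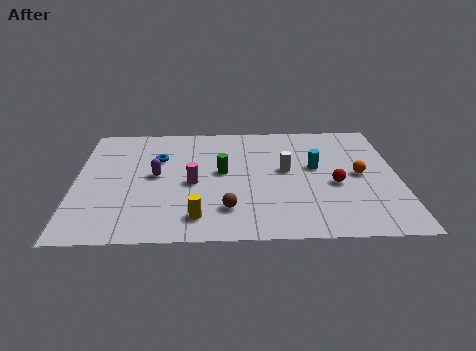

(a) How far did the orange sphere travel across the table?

4.7

The orange sphere was near (9.2, 1.6) before and (12.4, 5.0) after, so it travelled √(3.2² + 3.4²) ≈ 4.7 units.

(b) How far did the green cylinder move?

2.9

The green cylinder was near (5.8, 2.6) before and (6.4, 5.4) after, so it travelled √(0.6² + 2.8²) ≈ 2.9 units.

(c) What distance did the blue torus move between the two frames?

1.6

The blue torus was near (2.0, 7.1) before and (3.6, 6.7) after, so it travelled √(1.6² + 0.4²) ≈ 1.6 units.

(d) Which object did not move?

the red sphere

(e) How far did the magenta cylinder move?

3.4

The magenta cylinder moved from about (3.9, 7.7) to (5.1, 4.5), a distance of √(1.2² + 3.2²) ≈ 3.4.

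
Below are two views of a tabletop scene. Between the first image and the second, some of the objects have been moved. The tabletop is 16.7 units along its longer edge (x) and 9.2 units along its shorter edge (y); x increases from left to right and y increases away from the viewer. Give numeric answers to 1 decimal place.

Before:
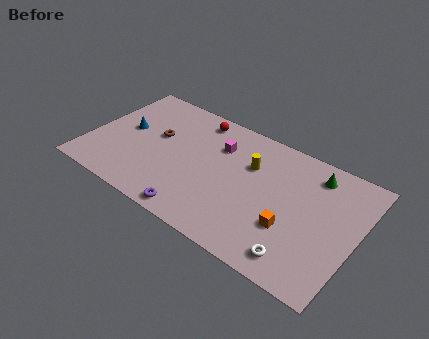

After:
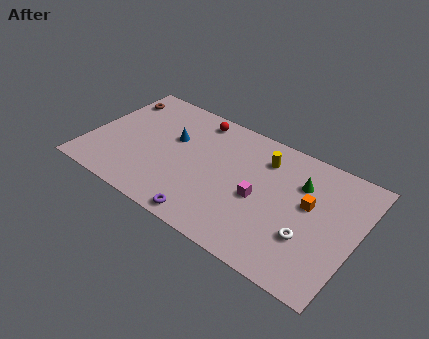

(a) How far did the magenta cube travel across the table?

3.9

The magenta cube was near (7.8, 6.6) before and (10.8, 4.1) after, so it travelled √(3.0² + 2.5²) ≈ 3.9 units.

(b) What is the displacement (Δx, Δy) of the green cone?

(-0.7, -1.1)

The green cone was at about (13.7, 7.6) and moved to about (13.0, 6.5).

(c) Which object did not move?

the red sphere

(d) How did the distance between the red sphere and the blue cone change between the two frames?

-2.5

Before: roughly 5.0 units apart; after: 2.5. That's 2.5 units closer together.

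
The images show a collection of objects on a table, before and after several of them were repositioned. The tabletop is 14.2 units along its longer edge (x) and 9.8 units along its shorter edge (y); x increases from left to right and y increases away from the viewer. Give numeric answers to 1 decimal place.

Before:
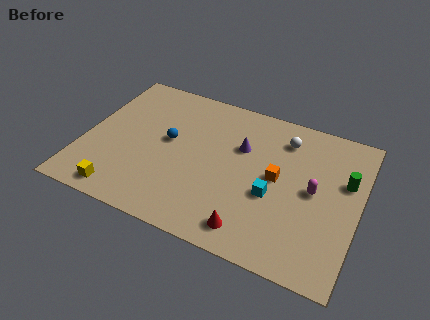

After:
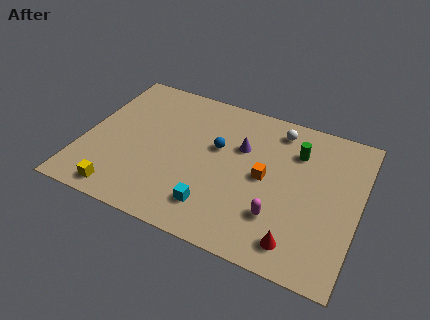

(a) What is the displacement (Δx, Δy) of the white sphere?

(-0.4, 0.5)

The white sphere started near (10.1, 7.8) and ended near (9.7, 8.3).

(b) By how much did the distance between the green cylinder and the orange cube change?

-0.9

Before: roughly 3.6 units apart; after: 2.7. That's 0.9 units closer together.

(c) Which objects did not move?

the purple cone and the yellow cube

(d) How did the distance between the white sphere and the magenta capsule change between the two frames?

+2.3

Before: roughly 3.3 units apart; after: 5.6. That's 2.3 units further apart.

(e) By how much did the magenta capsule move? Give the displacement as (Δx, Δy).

(-1.6, -2.3)

The magenta capsule was at about (11.9, 5.0) and moved to about (10.3, 2.7).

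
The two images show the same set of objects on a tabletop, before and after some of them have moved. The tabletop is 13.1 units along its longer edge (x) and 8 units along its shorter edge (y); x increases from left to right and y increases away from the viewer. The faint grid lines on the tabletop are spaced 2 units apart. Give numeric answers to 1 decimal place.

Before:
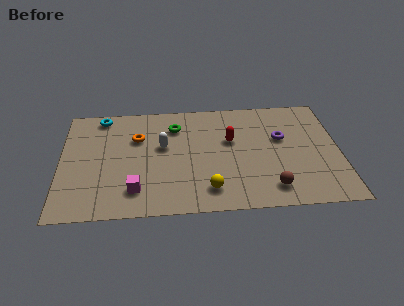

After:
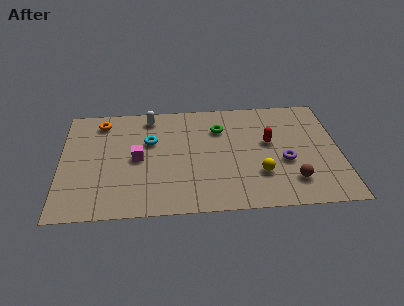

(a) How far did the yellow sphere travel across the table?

2.6

The yellow sphere was near (6.9, 1.5) before and (9.3, 2.4) after, so it travelled √(2.4² + 0.9²) ≈ 2.6 units.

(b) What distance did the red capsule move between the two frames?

1.8

The red capsule moved from about (8.0, 4.9) to (9.8, 4.6), a distance of √(1.8² + 0.3²) ≈ 1.8.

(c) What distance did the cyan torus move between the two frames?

3.0

The cyan torus was near (1.9, 7.1) before and (4.2, 5.1) after, so it travelled √(2.3² + 2.0²) ≈ 3.0 units.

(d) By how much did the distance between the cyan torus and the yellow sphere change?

-1.7

The distance was about 7.5 in the first image and 5.8 in the second, so they moved 1.7 units closer together.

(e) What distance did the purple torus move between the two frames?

1.7

The purple torus moved from about (10.4, 4.9) to (10.5, 3.2), a distance of √(0.1² + 1.7²) ≈ 1.7.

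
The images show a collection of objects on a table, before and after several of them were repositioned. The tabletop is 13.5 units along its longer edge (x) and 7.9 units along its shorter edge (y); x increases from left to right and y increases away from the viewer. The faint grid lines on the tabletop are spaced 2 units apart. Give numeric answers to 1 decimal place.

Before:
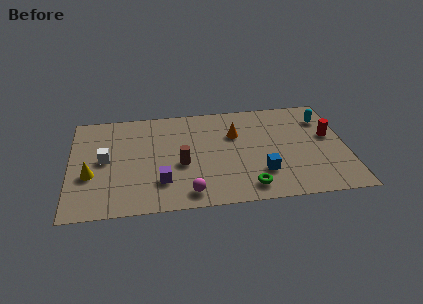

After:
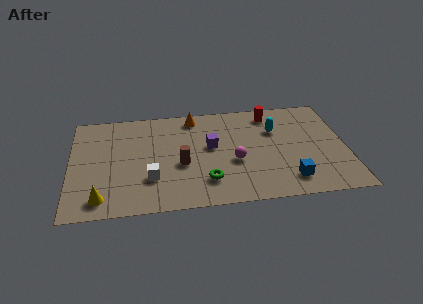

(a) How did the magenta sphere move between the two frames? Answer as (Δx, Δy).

(2.3, 2.1)

The magenta sphere was at about (5.7, 1.1) and moved to about (8.0, 3.2).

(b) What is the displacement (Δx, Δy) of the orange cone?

(-2.0, 1.6)

The orange cone started near (8.1, 5.3) and ended near (6.1, 6.9).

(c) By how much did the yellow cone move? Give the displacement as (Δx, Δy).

(0.5, -1.8)

From the two frames, the yellow cone sits at roughly (1.0, 3.0) before and (1.5, 1.2) after.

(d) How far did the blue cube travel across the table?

1.5

From (9.3, 2.2) to (10.6, 1.5), the blue cube covered √(1.3² + 0.7²) ≈ 1.5 units.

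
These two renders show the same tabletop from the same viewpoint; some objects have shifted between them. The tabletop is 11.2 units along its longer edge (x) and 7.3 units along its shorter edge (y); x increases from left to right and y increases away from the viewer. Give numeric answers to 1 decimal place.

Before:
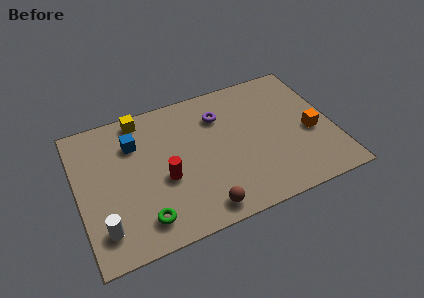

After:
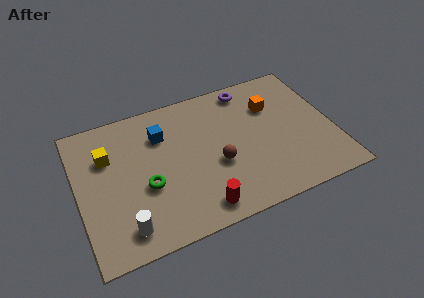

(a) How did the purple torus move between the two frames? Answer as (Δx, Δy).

(1.4, 1.0)

The purple torus started near (6.4, 5.4) and ended near (7.8, 6.4).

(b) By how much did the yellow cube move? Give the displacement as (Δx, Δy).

(-1.6, -1.5)

The yellow cube started near (3.0, 6.5) and ended near (1.4, 5.0).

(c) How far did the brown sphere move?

2.2

The brown sphere was near (5.1, 0.9) before and (6.0, 2.9) after, so it travelled √(0.9² + 2.0²) ≈ 2.2 units.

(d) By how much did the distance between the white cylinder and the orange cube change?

-1.5

The distance was about 9.4 in the first image and 7.9 in the second, so they moved 1.5 units closer together.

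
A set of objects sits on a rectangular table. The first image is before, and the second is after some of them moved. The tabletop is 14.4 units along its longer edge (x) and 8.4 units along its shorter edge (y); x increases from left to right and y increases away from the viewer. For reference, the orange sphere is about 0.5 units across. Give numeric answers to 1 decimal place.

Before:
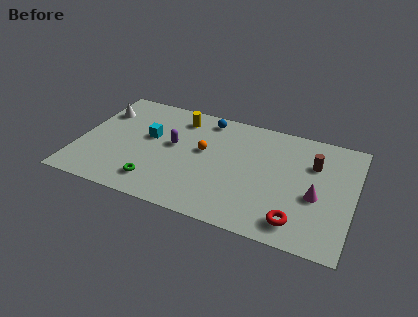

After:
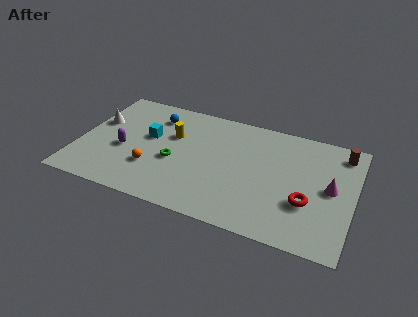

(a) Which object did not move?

the cyan cube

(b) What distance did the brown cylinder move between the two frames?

1.9

The brown cylinder moved from about (12.2, 5.8) to (13.6, 7.1), a distance of √(1.4² + 1.3²) ≈ 1.9.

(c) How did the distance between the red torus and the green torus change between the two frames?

-0.4

The distance was about 7.4 in the first image and 7.0 in the second, so they moved 0.4 units closer together.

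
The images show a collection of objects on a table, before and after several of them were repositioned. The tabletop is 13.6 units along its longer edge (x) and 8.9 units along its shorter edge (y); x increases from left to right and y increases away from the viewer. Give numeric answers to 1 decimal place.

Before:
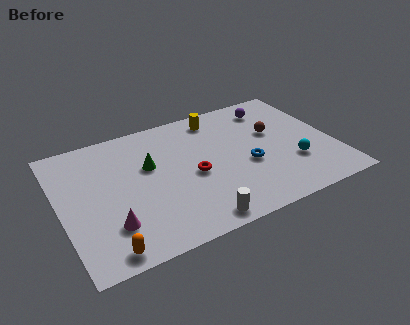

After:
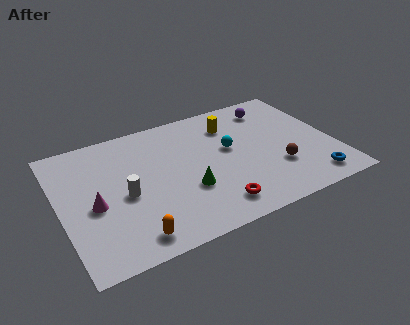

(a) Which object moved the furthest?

the white cylinder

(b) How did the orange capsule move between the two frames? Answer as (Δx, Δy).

(1.3, 0.3)

From the two frames, the orange capsule sits at roughly (1.8, 0.9) before and (3.1, 1.2) after.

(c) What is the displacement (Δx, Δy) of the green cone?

(1.6, -2.4)

From the two frames, the green cone sits at roughly (4.5, 5.5) before and (6.1, 3.1) after.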